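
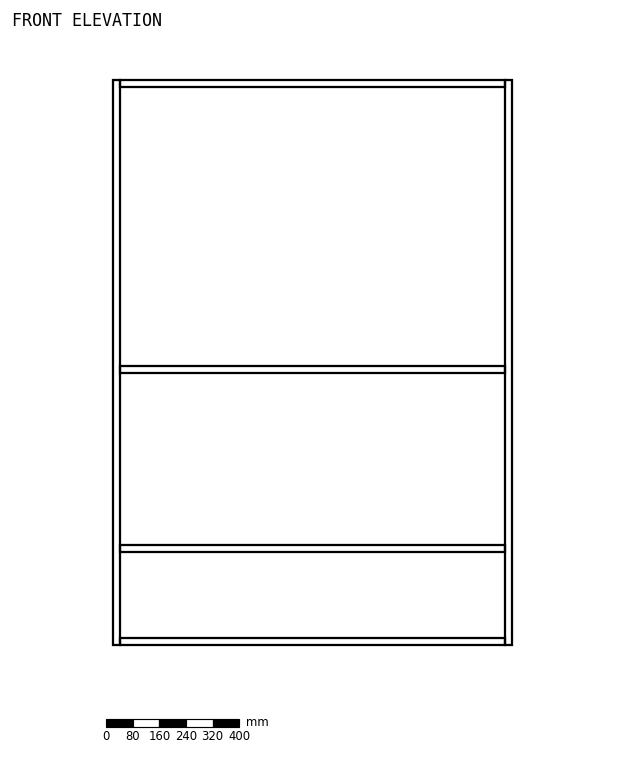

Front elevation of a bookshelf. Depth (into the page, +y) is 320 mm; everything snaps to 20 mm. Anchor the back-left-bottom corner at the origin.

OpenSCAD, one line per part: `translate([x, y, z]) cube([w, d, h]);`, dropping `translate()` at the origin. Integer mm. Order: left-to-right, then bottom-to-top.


cube([20, 320, 1700]);
translate([20, 0, 0]) cube([1160, 320, 20]);
translate([20, 0, 280]) cube([1160, 320, 20]);
translate([20, 0, 820]) cube([1160, 320, 20]);
translate([20, 0, 1680]) cube([1160, 320, 20]);
translate([1180, 0, 0]) cube([20, 320, 1700]);


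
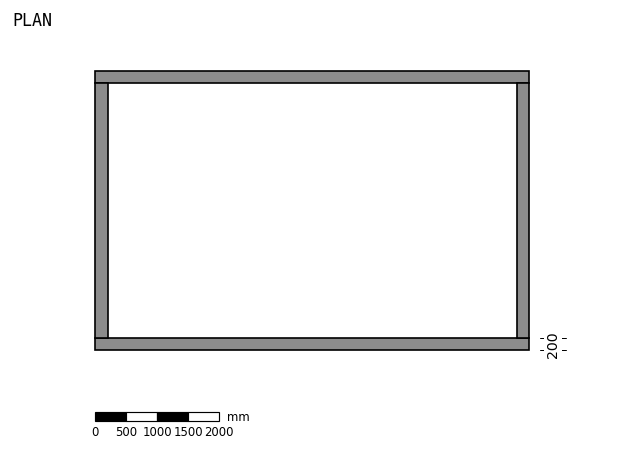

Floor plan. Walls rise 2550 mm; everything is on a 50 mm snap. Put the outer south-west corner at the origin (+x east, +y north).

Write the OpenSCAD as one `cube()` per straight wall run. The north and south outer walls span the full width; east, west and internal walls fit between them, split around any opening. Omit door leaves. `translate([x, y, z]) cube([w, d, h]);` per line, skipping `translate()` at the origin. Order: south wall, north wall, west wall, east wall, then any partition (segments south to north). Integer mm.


cube([7000, 200, 2550]);
translate([0, 4300, 0]) cube([7000, 200, 2550]);
translate([0, 200, 0]) cube([200, 4100, 2550]);
translate([6800, 200, 0]) cube([200, 4100, 2550]);


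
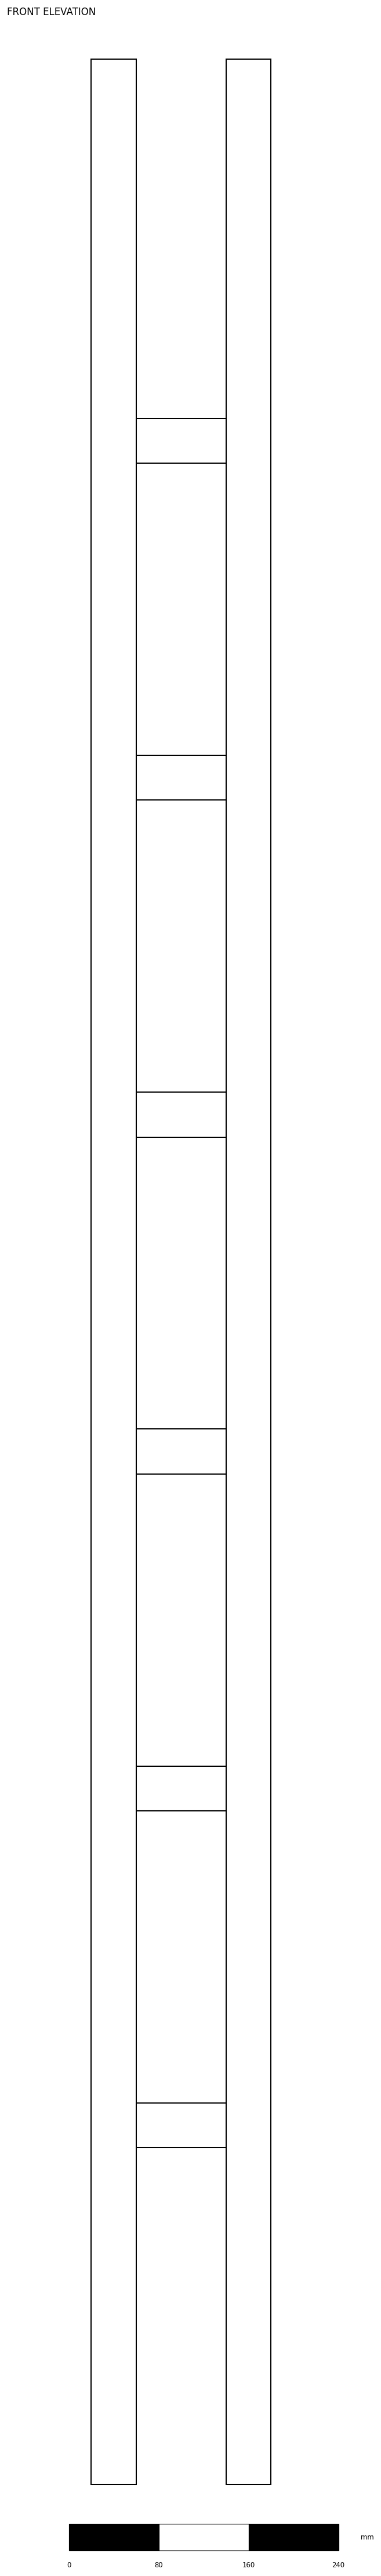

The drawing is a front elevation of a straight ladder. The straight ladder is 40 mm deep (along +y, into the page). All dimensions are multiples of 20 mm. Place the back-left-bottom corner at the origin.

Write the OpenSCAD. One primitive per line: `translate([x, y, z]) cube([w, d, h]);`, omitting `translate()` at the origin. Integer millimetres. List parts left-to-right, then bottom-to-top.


cube([40, 40, 2160]);
translate([40, 0, 300]) cube([80, 40, 40]);
translate([40, 0, 600]) cube([80, 40, 40]);
translate([40, 0, 900]) cube([80, 40, 40]);
translate([40, 0, 1200]) cube([80, 40, 40]);
translate([40, 0, 1500]) cube([80, 40, 40]);
translate([40, 0, 1800]) cube([80, 40, 40]);
translate([120, 0, 0]) cube([40, 40, 2160]);


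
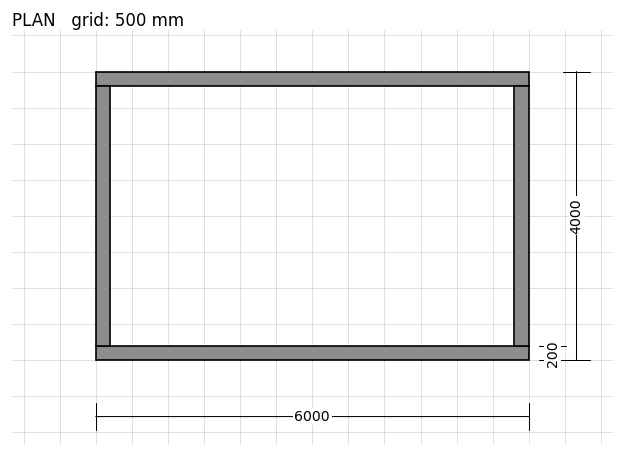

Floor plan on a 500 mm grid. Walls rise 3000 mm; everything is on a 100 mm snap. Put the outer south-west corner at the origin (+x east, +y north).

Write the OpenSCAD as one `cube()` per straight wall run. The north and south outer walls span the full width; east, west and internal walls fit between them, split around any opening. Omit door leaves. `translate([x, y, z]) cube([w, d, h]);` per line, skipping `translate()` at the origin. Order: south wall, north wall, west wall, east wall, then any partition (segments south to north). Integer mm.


cube([6000, 200, 3000]);
translate([0, 3800, 0]) cube([6000, 200, 3000]);
translate([0, 200, 0]) cube([200, 3600, 3000]);
translate([5800, 200, 0]) cube([200, 3600, 3000]);


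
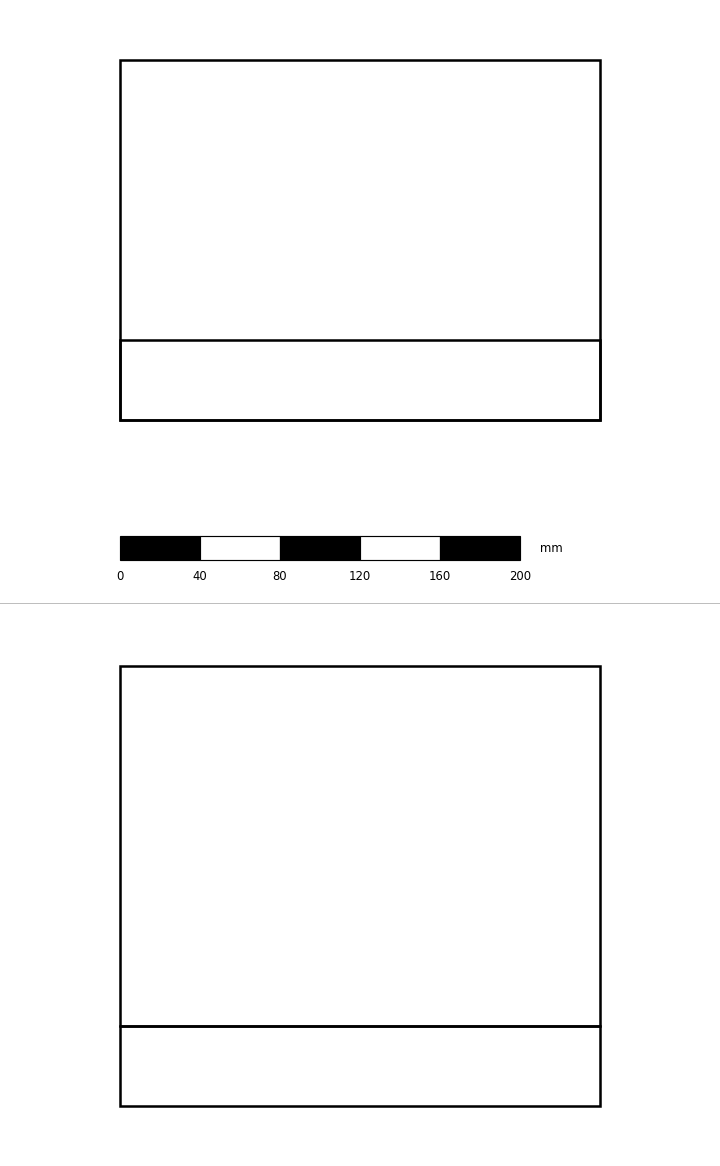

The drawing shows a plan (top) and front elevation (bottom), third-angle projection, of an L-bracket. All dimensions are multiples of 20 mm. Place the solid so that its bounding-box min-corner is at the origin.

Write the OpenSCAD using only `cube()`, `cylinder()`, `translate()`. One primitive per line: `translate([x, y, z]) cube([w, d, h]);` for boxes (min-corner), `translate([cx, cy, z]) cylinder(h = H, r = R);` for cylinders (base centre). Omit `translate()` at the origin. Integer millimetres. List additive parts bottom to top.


cube([240, 180, 40]);
translate([0, 0, 40]) cube([240, 40, 180]);


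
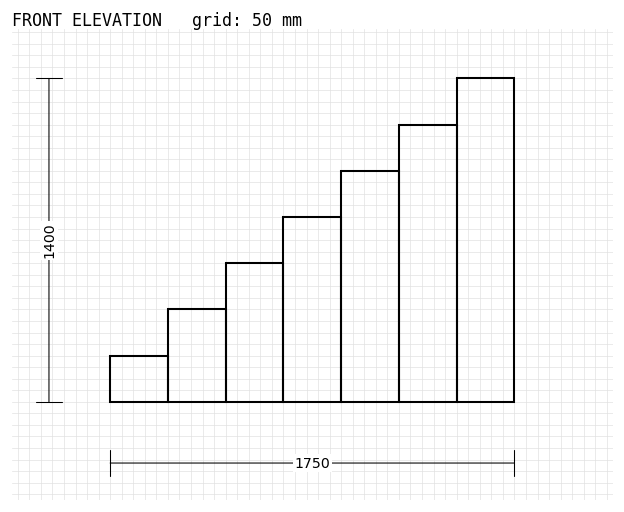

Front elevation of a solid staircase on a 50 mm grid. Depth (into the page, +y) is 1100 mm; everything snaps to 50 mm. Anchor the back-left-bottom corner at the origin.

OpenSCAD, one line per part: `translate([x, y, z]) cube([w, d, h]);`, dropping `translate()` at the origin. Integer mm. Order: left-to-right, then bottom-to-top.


cube([250, 1100, 200]);
translate([250, 0, 0]) cube([250, 1100, 400]);
translate([500, 0, 0]) cube([250, 1100, 600]);
translate([750, 0, 0]) cube([250, 1100, 800]);
translate([1000, 0, 0]) cube([250, 1100, 1000]);
translate([1250, 0, 0]) cube([250, 1100, 1200]);
translate([1500, 0, 0]) cube([250, 1100, 1400]);


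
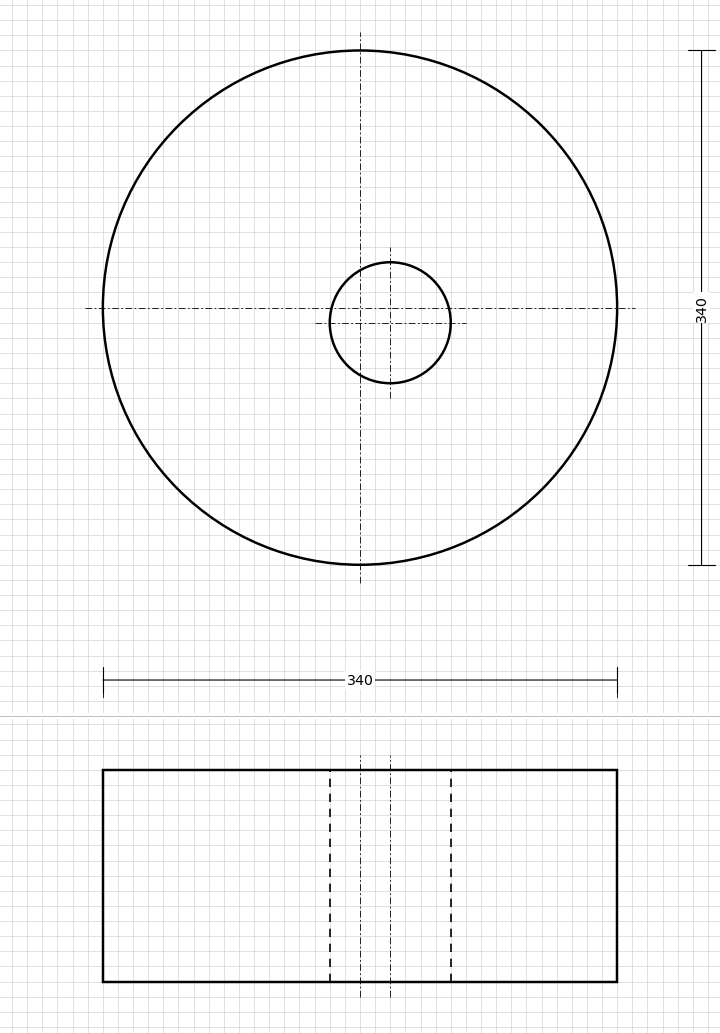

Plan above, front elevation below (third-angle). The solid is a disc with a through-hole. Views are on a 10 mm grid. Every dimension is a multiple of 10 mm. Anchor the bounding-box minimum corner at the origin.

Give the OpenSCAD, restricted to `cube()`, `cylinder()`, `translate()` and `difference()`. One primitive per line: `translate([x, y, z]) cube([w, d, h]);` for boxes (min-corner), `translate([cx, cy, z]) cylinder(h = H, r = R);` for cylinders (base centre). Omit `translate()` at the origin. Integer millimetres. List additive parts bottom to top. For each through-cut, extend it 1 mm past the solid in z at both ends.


difference() {
  translate([170, 170, 0]) cylinder(h = 140, r = 170);
  translate([190, 160, -1]) cylinder(h = 142, r = 40);
}


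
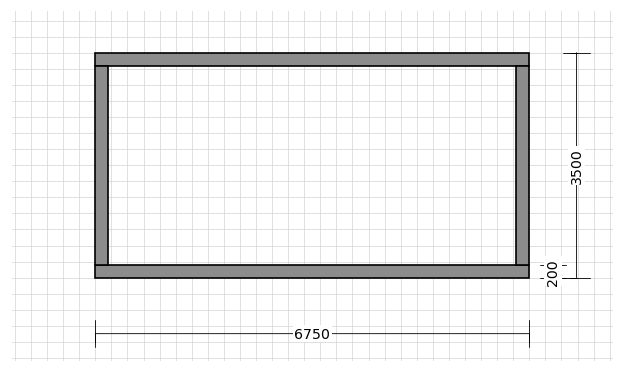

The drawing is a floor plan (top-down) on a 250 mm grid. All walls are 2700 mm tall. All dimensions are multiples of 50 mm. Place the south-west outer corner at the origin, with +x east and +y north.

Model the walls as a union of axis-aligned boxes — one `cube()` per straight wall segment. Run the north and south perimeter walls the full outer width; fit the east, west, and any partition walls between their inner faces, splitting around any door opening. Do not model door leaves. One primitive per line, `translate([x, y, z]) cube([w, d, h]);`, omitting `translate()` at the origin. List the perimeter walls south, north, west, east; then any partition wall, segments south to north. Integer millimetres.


cube([6750, 200, 2700]);
translate([0, 3300, 0]) cube([6750, 200, 2700]);
translate([0, 200, 0]) cube([200, 3100, 2700]);
translate([6550, 200, 0]) cube([200, 3100, 2700]);


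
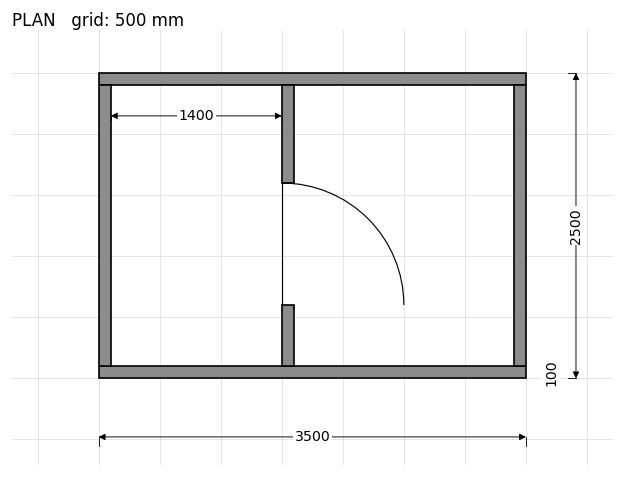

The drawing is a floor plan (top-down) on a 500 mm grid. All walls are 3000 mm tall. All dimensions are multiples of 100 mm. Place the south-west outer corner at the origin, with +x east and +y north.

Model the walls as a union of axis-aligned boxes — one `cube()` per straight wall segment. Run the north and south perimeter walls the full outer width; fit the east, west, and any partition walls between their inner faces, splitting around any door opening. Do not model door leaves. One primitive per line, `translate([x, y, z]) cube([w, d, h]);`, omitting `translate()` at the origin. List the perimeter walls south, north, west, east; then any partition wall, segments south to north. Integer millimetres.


cube([3500, 100, 3000]);
translate([0, 2400, 0]) cube([3500, 100, 3000]);
translate([0, 100, 0]) cube([100, 2300, 3000]);
translate([3400, 100, 0]) cube([100, 2300, 3000]);
translate([1500, 100, 0]) cube([100, 500, 3000]);
translate([1500, 1600, 0]) cube([100, 800, 3000]);


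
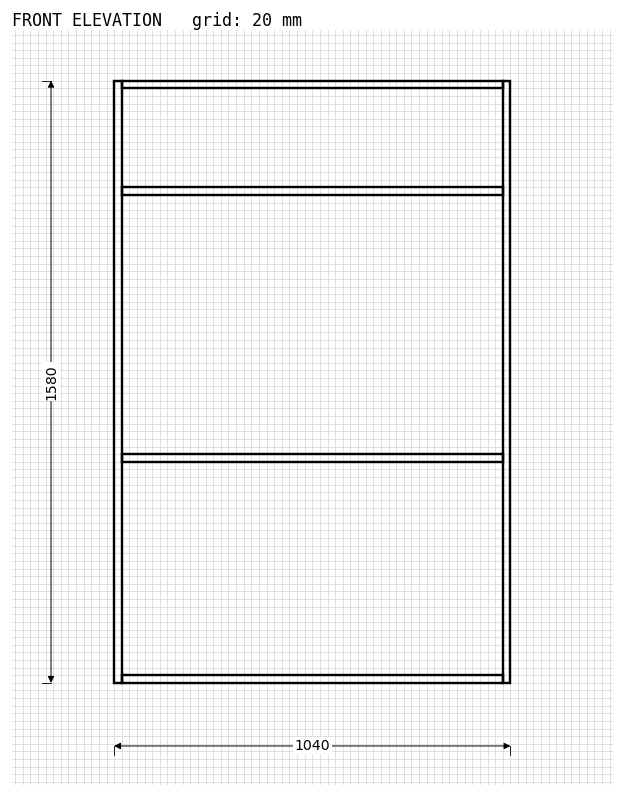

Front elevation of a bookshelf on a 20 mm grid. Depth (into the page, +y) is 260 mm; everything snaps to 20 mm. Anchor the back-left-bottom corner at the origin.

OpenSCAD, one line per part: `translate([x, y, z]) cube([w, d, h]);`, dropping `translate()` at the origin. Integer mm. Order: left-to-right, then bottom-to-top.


cube([20, 260, 1580]);
translate([20, 0, 0]) cube([1000, 260, 20]);
translate([20, 0, 580]) cube([1000, 260, 20]);
translate([20, 0, 1280]) cube([1000, 260, 20]);
translate([20, 0, 1560]) cube([1000, 260, 20]);
translate([1020, 0, 0]) cube([20, 260, 1580]);


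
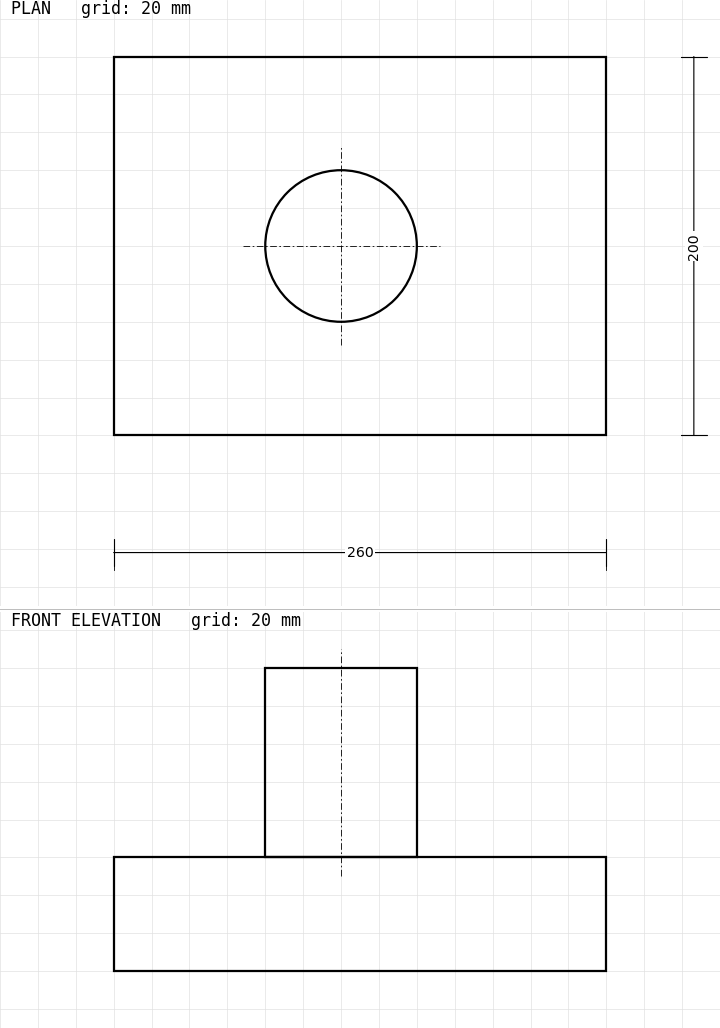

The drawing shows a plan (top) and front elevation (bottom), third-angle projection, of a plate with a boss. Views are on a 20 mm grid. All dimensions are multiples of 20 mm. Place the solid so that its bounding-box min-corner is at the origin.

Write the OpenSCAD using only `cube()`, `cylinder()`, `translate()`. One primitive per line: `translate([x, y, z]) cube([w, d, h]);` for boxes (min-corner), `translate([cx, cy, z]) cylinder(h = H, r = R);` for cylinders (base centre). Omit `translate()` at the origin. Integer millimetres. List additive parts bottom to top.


cube([260, 200, 60]);
translate([120, 100, 60]) cylinder(h = 100, r = 40);


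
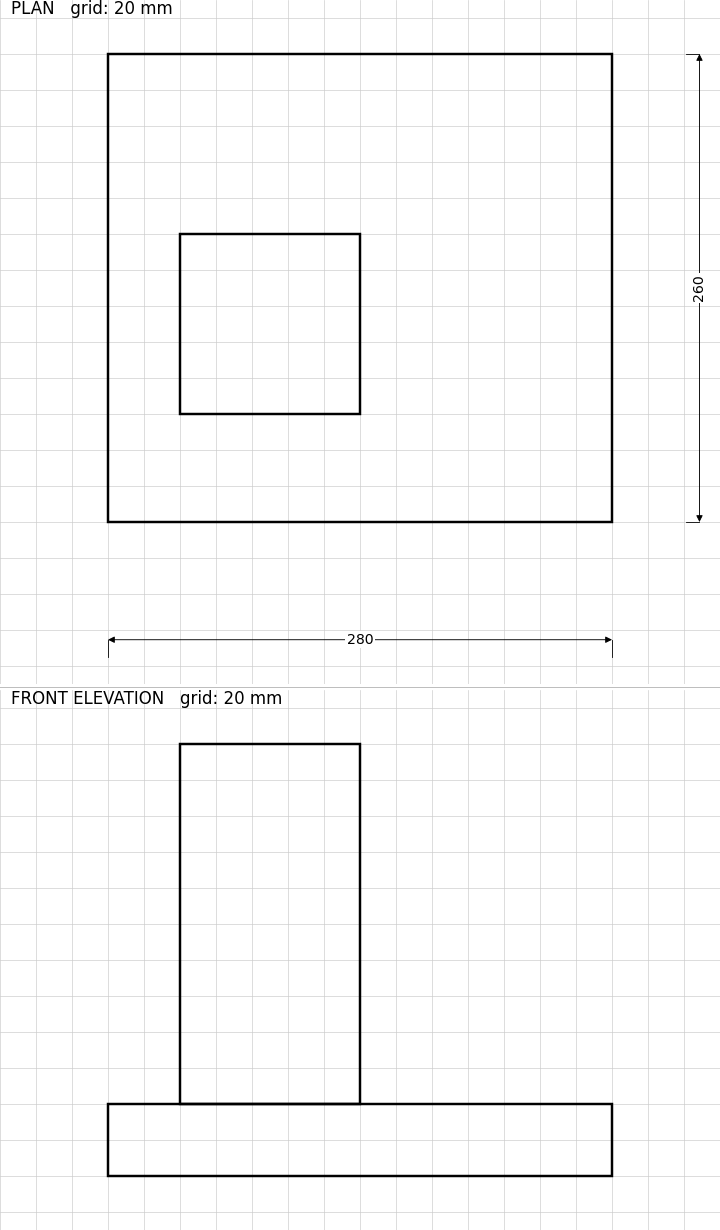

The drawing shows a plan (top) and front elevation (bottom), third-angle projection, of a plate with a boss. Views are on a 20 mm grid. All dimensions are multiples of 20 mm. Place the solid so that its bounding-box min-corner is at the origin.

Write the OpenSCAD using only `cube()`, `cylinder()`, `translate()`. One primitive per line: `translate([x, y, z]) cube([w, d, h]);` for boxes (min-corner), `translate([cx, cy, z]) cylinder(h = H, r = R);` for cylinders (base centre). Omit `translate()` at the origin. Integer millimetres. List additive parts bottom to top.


cube([280, 260, 40]);
translate([40, 60, 40]) cube([100, 100, 200]);


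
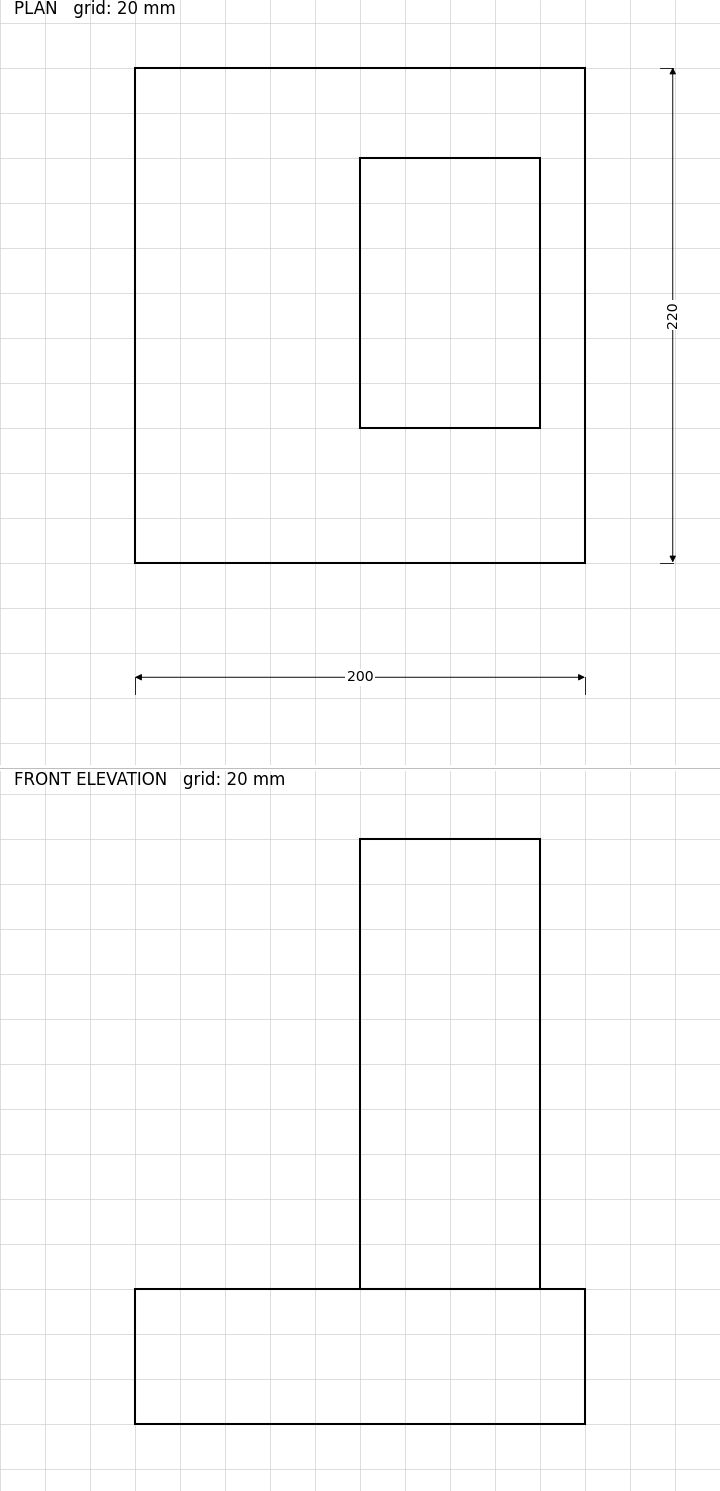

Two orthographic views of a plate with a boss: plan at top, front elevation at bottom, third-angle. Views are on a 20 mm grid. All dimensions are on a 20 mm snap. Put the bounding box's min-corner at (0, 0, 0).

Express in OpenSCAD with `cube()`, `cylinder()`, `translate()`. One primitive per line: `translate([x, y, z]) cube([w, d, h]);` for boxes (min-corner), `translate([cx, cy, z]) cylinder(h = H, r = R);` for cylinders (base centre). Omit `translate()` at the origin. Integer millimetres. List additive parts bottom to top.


cube([200, 220, 60]);
translate([100, 60, 60]) cube([80, 120, 200]);


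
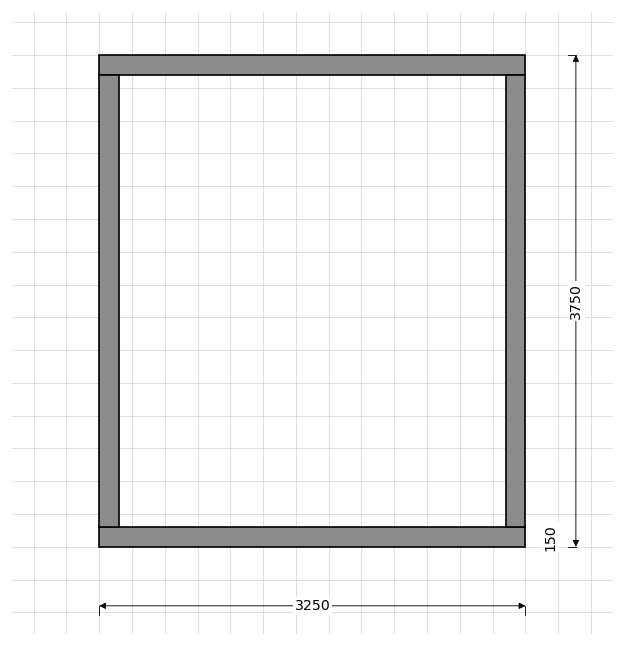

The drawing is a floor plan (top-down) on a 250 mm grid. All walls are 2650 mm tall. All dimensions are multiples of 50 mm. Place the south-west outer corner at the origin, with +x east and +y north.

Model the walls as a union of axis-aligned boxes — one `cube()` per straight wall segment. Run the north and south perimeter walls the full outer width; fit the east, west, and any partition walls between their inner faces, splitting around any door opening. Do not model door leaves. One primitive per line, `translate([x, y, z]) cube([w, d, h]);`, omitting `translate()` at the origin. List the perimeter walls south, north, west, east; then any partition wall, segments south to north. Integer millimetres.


cube([3250, 150, 2650]);
translate([0, 3600, 0]) cube([3250, 150, 2650]);
translate([0, 150, 0]) cube([150, 3450, 2650]);
translate([3100, 150, 0]) cube([150, 3450, 2650]);


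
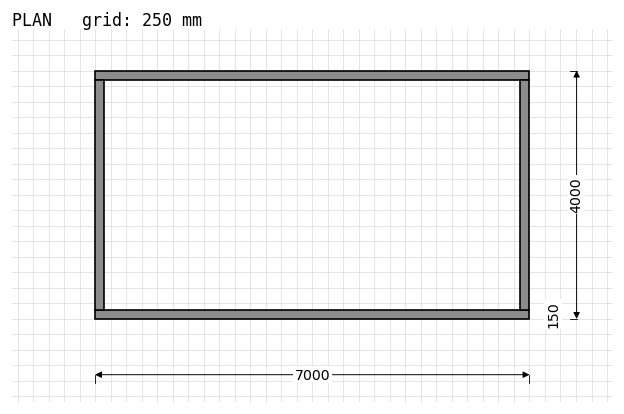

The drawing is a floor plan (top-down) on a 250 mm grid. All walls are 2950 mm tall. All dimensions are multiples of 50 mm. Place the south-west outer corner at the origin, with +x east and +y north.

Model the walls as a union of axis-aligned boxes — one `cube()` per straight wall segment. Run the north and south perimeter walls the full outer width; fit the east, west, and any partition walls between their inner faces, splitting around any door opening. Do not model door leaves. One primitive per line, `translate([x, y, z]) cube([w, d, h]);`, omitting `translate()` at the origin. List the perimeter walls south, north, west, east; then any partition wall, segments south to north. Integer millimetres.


cube([7000, 150, 2950]);
translate([0, 3850, 0]) cube([7000, 150, 2950]);
translate([0, 150, 0]) cube([150, 3700, 2950]);
translate([6850, 150, 0]) cube([150, 3700, 2950]);


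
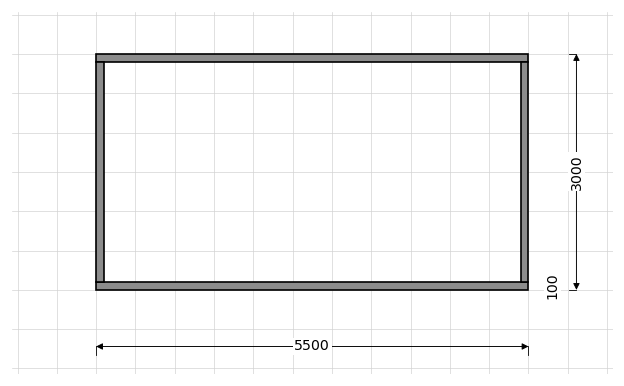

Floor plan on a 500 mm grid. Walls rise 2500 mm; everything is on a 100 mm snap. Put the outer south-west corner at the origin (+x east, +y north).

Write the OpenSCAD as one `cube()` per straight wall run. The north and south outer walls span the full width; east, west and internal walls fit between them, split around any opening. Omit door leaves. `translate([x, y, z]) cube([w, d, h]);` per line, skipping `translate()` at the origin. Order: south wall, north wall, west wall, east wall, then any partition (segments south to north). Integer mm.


cube([5500, 100, 2500]);
translate([0, 2900, 0]) cube([5500, 100, 2500]);
translate([0, 100, 0]) cube([100, 2800, 2500]);
translate([5400, 100, 0]) cube([100, 2800, 2500]);


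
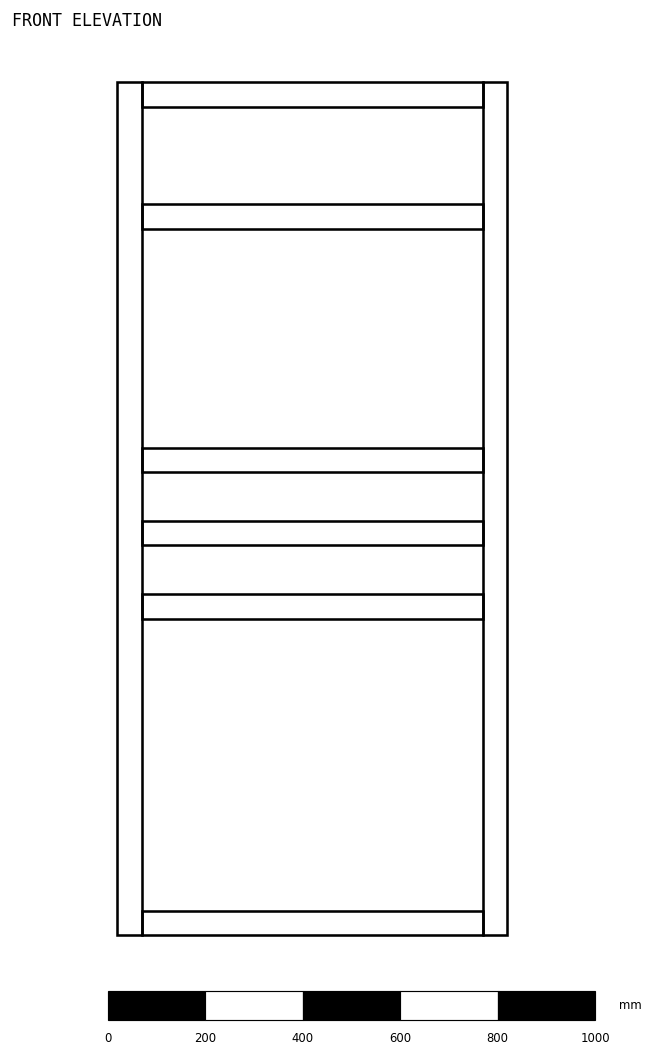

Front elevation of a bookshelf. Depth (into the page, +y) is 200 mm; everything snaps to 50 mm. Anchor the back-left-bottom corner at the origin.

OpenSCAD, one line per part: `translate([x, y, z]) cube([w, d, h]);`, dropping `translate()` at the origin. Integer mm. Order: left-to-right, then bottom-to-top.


cube([50, 200, 1750]);
translate([50, 0, 0]) cube([700, 200, 50]);
translate([50, 0, 650]) cube([700, 200, 50]);
translate([50, 0, 800]) cube([700, 200, 50]);
translate([50, 0, 950]) cube([700, 200, 50]);
translate([50, 0, 1450]) cube([700, 200, 50]);
translate([50, 0, 1700]) cube([700, 200, 50]);
translate([750, 0, 0]) cube([50, 200, 1750]);


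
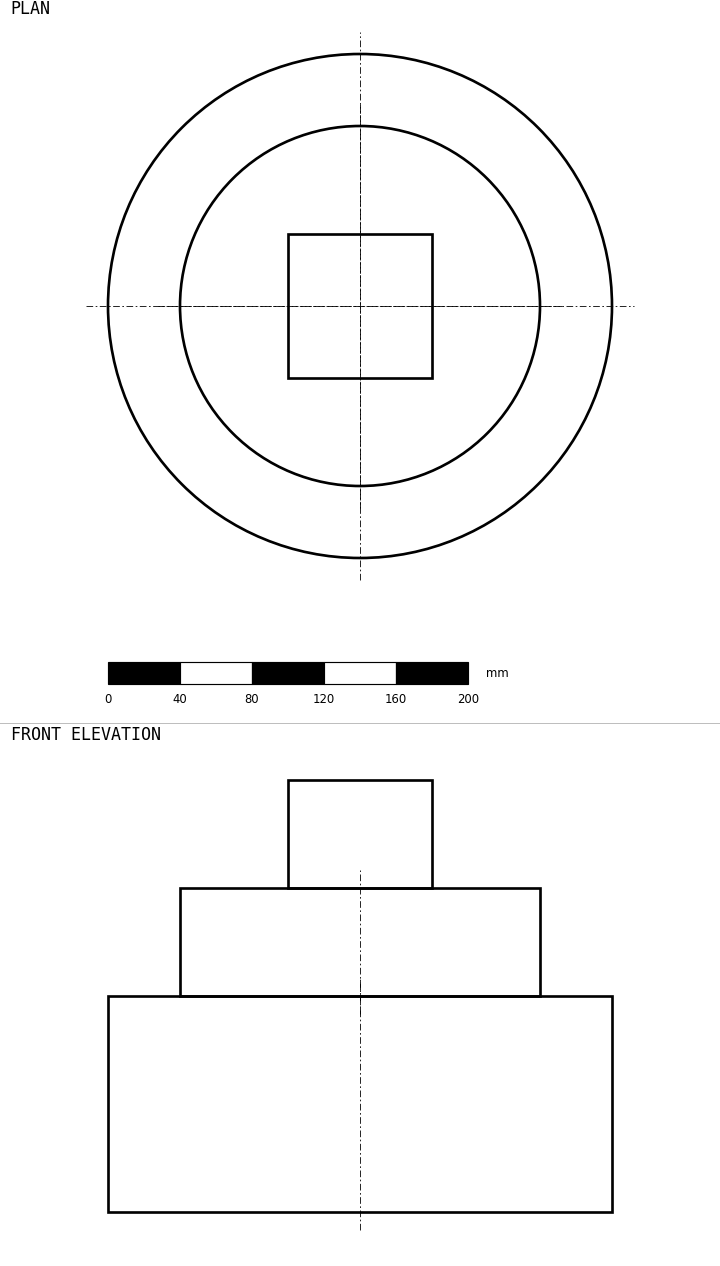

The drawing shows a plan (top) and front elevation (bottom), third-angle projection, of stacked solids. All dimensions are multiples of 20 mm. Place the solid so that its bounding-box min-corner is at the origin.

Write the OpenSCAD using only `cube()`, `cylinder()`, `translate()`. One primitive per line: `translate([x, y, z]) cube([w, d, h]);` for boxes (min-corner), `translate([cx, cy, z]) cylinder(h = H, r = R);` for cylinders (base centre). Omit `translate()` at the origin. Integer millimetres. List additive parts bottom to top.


translate([140, 140, 0]) cylinder(h = 120, r = 140);
translate([140, 140, 120]) cylinder(h = 60, r = 100);
translate([100, 100, 180]) cube([80, 80, 60]);


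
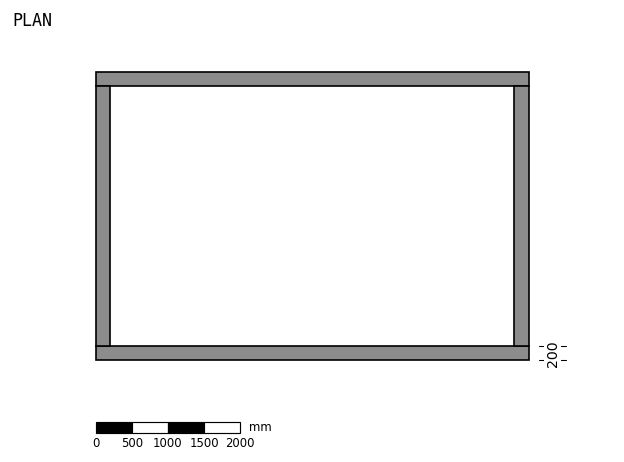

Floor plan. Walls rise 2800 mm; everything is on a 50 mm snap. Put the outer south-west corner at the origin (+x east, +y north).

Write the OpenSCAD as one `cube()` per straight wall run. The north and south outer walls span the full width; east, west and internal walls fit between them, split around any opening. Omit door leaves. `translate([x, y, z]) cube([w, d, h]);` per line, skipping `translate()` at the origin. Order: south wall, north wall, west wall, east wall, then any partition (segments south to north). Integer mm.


cube([6000, 200, 2800]);
translate([0, 3800, 0]) cube([6000, 200, 2800]);
translate([0, 200, 0]) cube([200, 3600, 2800]);
translate([5800, 200, 0]) cube([200, 3600, 2800]);


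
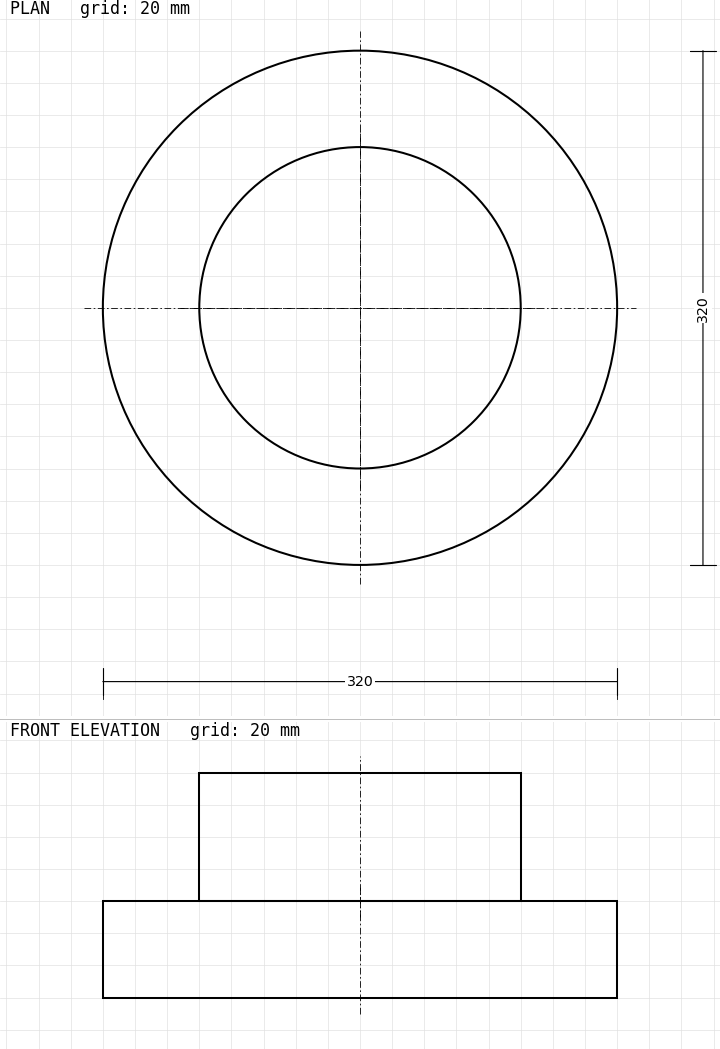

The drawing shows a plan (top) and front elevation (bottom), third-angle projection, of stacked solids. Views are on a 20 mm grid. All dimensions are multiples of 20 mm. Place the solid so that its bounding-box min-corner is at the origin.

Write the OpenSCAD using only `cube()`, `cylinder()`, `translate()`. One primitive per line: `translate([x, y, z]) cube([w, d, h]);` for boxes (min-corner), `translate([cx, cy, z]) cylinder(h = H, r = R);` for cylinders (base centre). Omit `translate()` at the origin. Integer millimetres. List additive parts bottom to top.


translate([160, 160, 0]) cylinder(h = 60, r = 160);
translate([160, 160, 60]) cylinder(h = 80, r = 100);


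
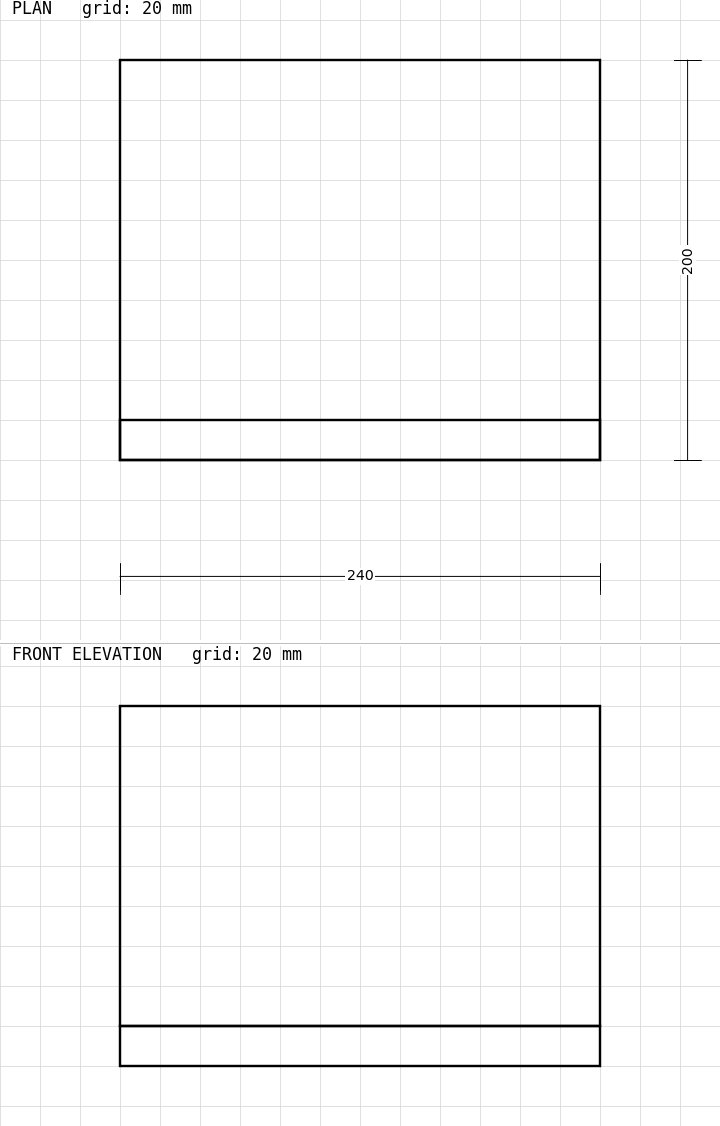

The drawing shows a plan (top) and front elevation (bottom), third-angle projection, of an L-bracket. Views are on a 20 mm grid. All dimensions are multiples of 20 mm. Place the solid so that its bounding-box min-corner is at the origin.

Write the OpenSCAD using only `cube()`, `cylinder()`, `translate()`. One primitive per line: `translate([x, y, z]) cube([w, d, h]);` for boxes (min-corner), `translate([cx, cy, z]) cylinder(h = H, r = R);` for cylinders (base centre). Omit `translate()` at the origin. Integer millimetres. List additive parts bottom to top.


cube([240, 200, 20]);
translate([0, 0, 20]) cube([240, 20, 160]);


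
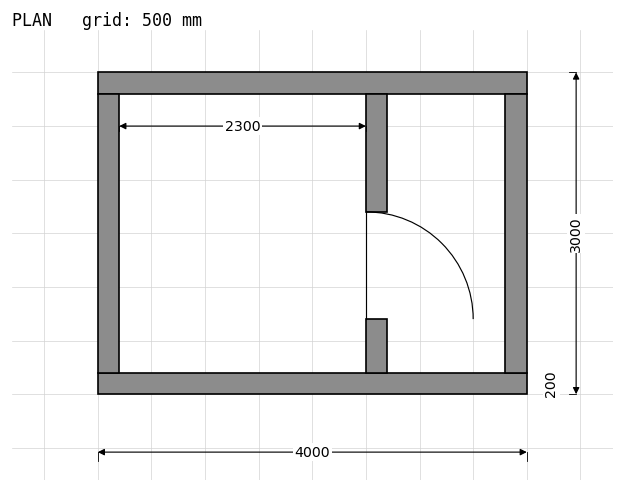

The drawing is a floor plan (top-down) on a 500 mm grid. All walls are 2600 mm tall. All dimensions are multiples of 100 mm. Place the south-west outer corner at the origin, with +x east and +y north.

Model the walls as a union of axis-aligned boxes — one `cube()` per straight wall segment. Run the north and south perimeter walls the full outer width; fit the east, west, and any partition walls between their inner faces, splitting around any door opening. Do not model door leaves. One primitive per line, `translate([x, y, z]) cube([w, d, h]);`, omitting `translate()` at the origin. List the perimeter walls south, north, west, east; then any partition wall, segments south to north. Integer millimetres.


cube([4000, 200, 2600]);
translate([0, 2800, 0]) cube([4000, 200, 2600]);
translate([0, 200, 0]) cube([200, 2600, 2600]);
translate([3800, 200, 0]) cube([200, 2600, 2600]);
translate([2500, 200, 0]) cube([200, 500, 2600]);
translate([2500, 1700, 0]) cube([200, 1100, 2600]);


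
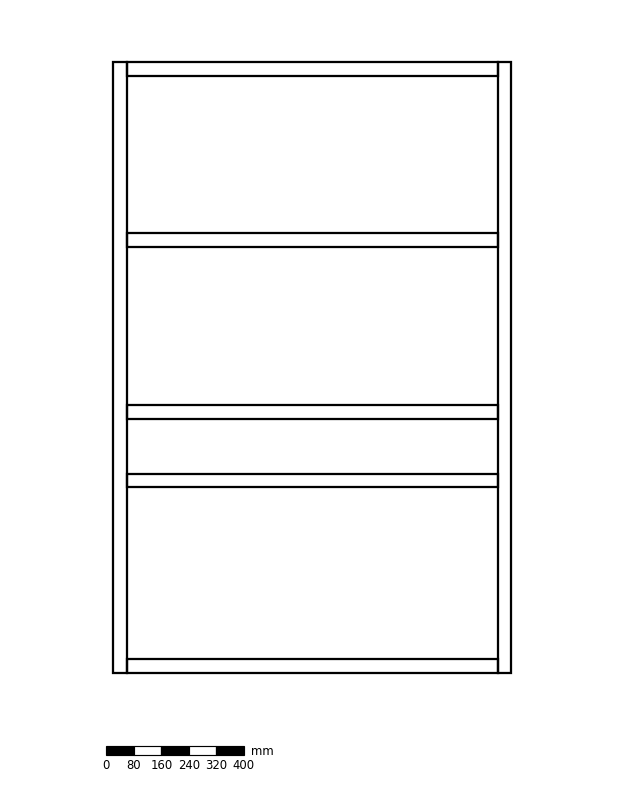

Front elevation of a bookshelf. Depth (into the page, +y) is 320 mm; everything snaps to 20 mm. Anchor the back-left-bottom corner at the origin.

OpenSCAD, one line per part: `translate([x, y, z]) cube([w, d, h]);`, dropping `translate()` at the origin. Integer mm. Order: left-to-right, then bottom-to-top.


cube([40, 320, 1780]);
translate([40, 0, 0]) cube([1080, 320, 40]);
translate([40, 0, 540]) cube([1080, 320, 40]);
translate([40, 0, 740]) cube([1080, 320, 40]);
translate([40, 0, 1240]) cube([1080, 320, 40]);
translate([40, 0, 1740]) cube([1080, 320, 40]);
translate([1120, 0, 0]) cube([40, 320, 1780]);


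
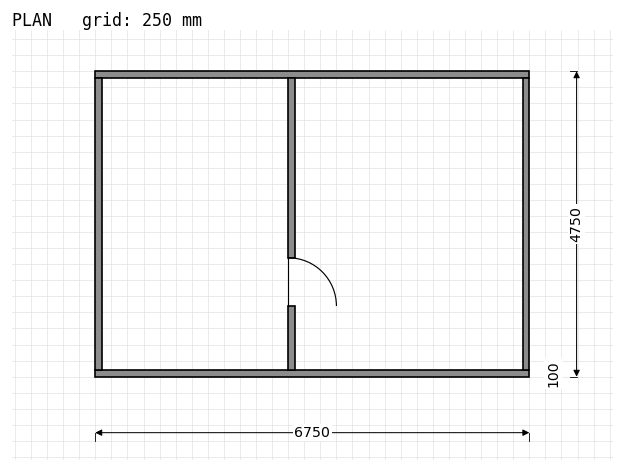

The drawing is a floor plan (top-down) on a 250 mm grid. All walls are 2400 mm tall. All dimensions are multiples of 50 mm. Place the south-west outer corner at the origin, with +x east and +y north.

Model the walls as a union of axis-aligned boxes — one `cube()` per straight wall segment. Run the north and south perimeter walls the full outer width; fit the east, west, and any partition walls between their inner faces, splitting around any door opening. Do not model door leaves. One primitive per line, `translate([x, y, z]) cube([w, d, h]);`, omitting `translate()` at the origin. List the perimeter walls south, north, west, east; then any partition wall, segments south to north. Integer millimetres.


cube([6750, 100, 2400]);
translate([0, 4650, 0]) cube([6750, 100, 2400]);
translate([0, 100, 0]) cube([100, 4550, 2400]);
translate([6650, 100, 0]) cube([100, 4550, 2400]);
translate([3000, 100, 0]) cube([100, 1000, 2400]);
translate([3000, 1850, 0]) cube([100, 2800, 2400]);


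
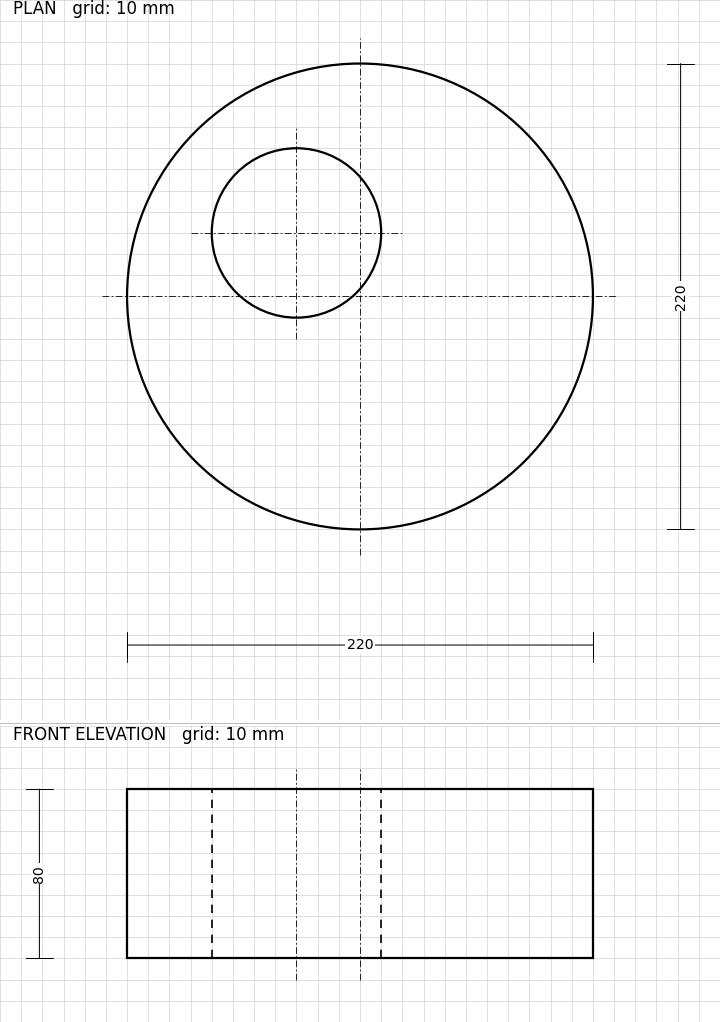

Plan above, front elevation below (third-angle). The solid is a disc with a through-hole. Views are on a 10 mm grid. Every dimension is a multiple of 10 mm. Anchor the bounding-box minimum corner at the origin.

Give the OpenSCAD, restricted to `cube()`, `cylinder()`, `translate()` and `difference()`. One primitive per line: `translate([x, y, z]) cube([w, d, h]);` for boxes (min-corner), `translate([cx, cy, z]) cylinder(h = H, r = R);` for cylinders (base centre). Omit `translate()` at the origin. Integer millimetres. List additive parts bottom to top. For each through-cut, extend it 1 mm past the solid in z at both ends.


difference() {
  translate([110, 110, 0]) cylinder(h = 80, r = 110);
  translate([80, 140, -1]) cylinder(h = 82, r = 40);
}


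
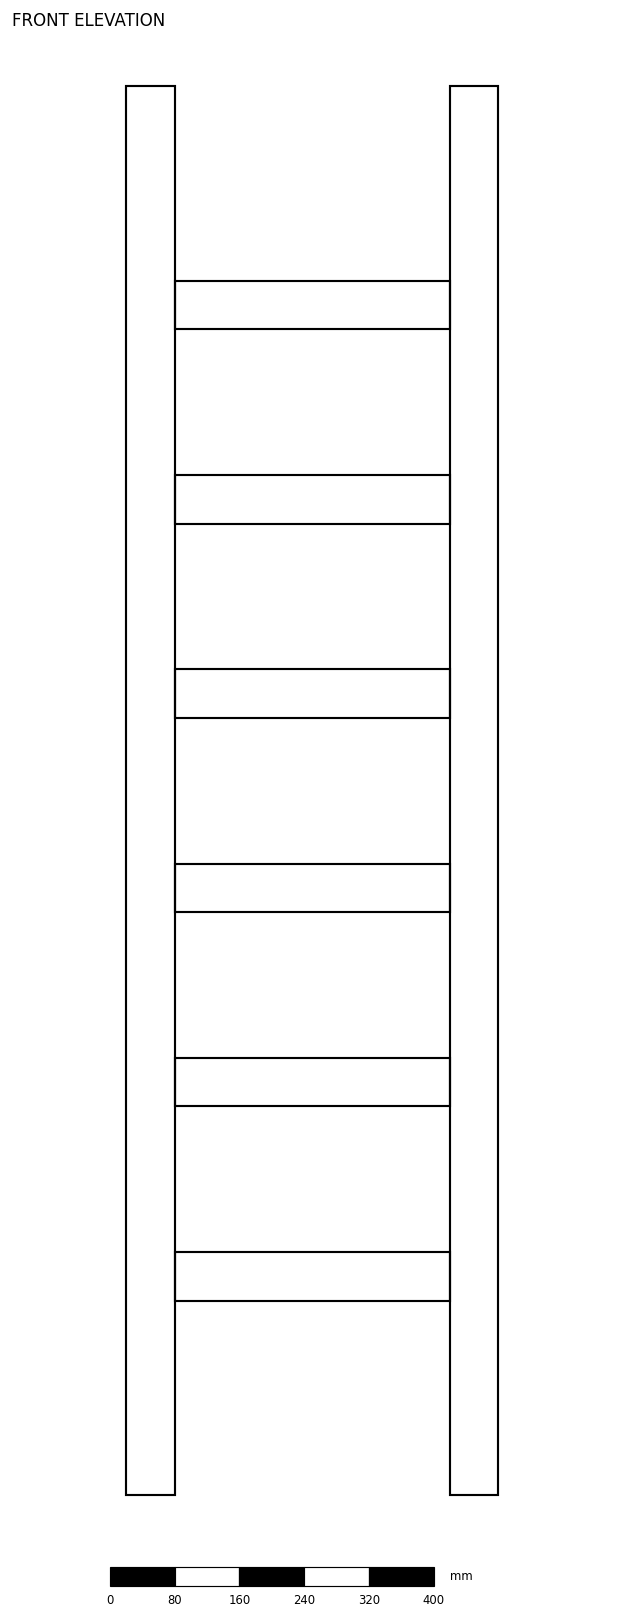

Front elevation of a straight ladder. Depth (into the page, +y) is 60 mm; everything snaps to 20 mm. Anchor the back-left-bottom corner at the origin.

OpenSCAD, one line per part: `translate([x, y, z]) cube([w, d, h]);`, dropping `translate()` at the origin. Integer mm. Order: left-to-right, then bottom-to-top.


cube([60, 60, 1740]);
translate([60, 0, 240]) cube([340, 60, 60]);
translate([60, 0, 480]) cube([340, 60, 60]);
translate([60, 0, 720]) cube([340, 60, 60]);
translate([60, 0, 960]) cube([340, 60, 60]);
translate([60, 0, 1200]) cube([340, 60, 60]);
translate([60, 0, 1440]) cube([340, 60, 60]);
translate([400, 0, 0]) cube([60, 60, 1740]);


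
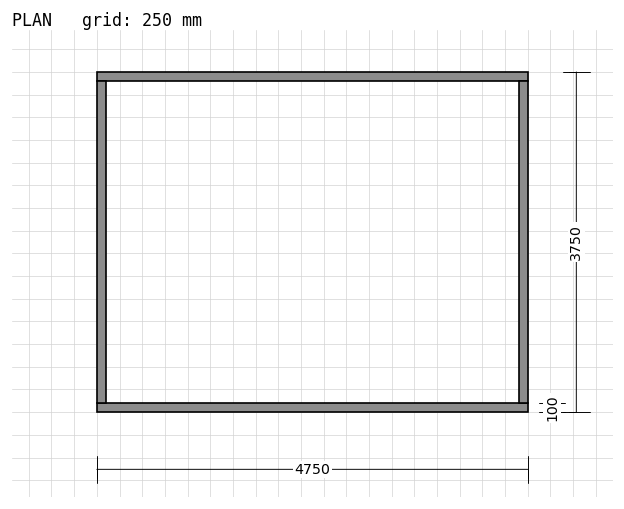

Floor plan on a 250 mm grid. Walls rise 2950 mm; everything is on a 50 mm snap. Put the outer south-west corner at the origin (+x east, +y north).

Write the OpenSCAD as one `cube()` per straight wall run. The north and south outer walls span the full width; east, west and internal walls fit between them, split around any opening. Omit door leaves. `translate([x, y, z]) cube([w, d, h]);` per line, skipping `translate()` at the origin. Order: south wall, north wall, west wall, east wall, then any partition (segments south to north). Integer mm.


cube([4750, 100, 2950]);
translate([0, 3650, 0]) cube([4750, 100, 2950]);
translate([0, 100, 0]) cube([100, 3550, 2950]);
translate([4650, 100, 0]) cube([100, 3550, 2950]);


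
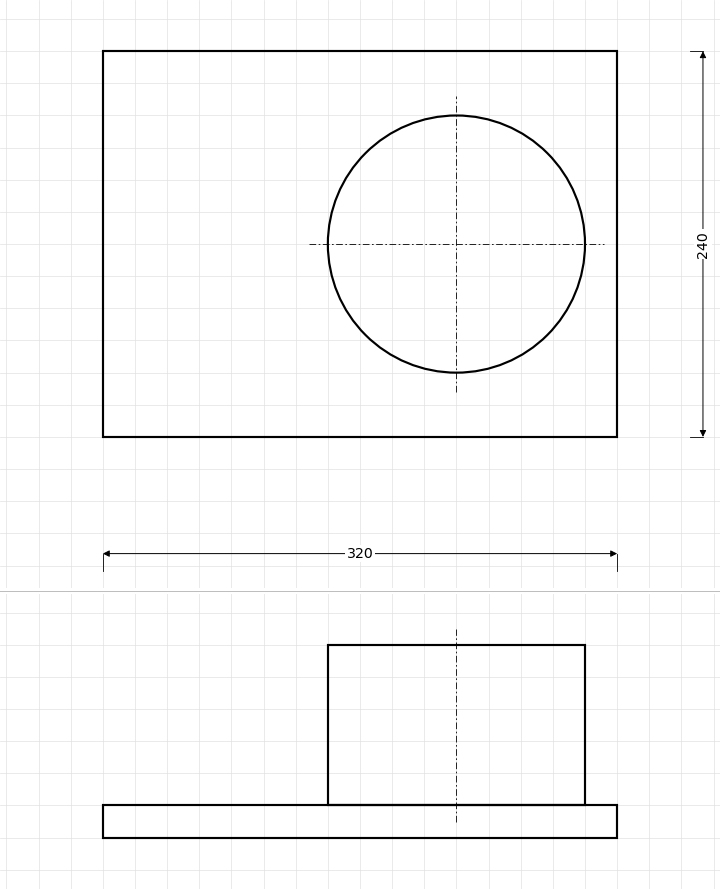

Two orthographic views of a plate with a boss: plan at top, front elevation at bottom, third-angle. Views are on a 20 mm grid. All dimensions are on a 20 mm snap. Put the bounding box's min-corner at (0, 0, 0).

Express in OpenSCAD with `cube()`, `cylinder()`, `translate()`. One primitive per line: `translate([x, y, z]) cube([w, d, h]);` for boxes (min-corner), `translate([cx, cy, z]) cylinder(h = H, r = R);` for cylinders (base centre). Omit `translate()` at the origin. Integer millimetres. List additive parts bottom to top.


cube([320, 240, 20]);
translate([220, 120, 20]) cylinder(h = 100, r = 80);


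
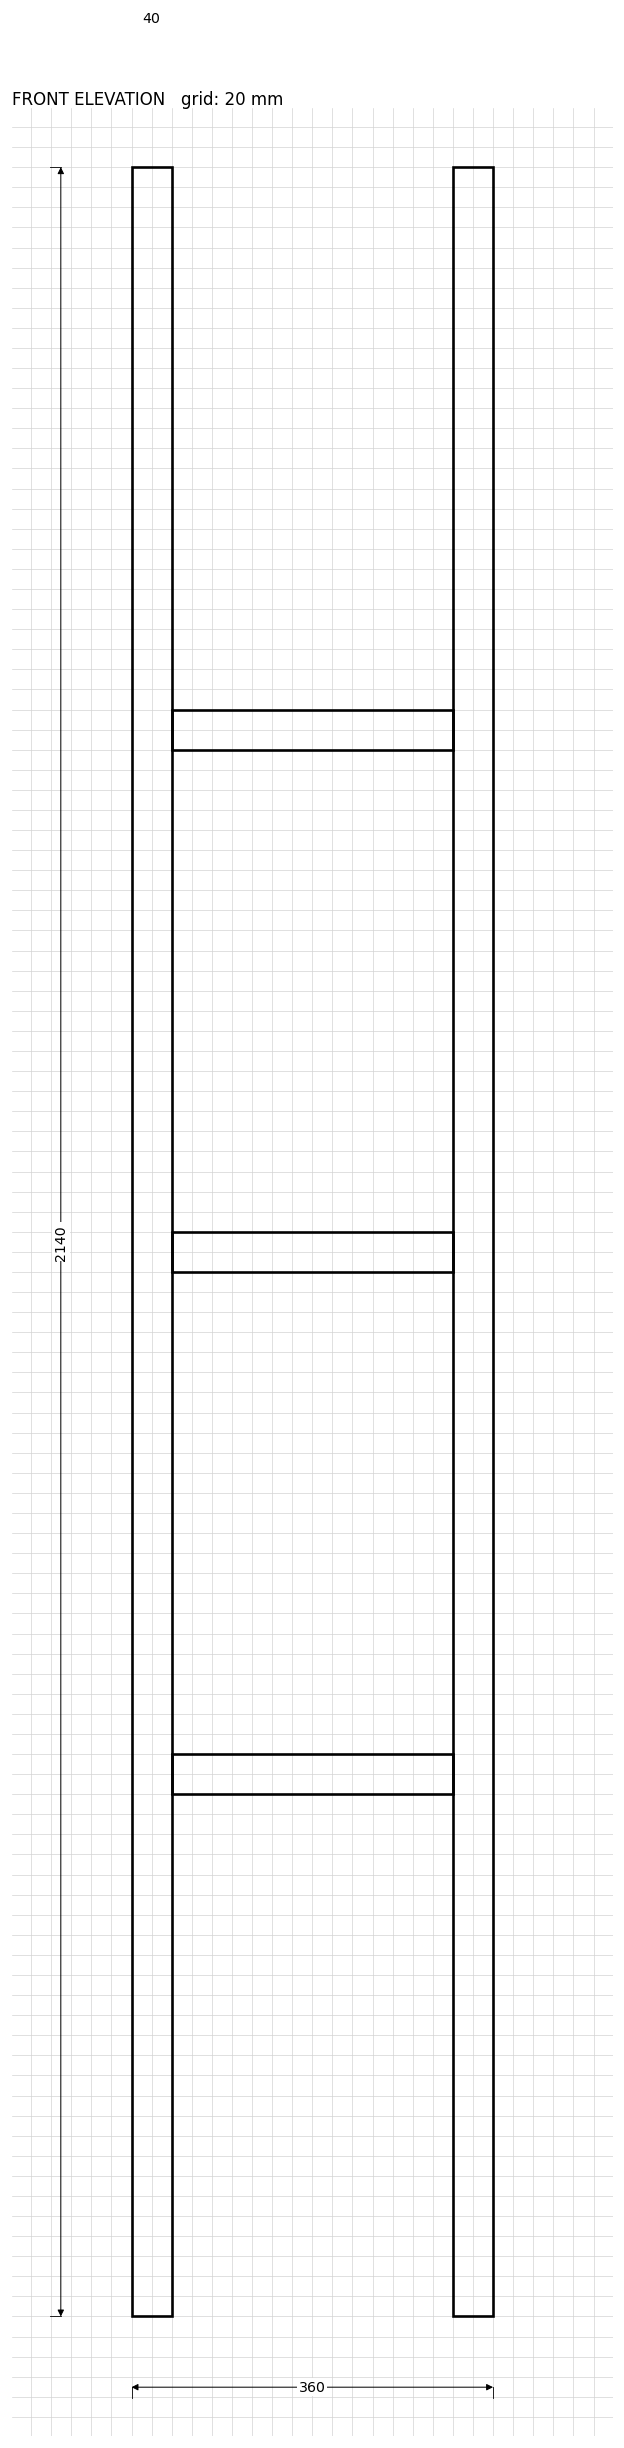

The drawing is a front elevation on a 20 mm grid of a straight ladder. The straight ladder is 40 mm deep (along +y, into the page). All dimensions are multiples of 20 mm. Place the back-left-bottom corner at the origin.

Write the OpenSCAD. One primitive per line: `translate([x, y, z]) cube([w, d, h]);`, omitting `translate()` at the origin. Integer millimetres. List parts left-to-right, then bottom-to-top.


cube([40, 40, 2140]);
translate([40, 0, 520]) cube([280, 40, 40]);
translate([40, 0, 1040]) cube([280, 40, 40]);
translate([40, 0, 1560]) cube([280, 40, 40]);
translate([320, 0, 0]) cube([40, 40, 2140]);


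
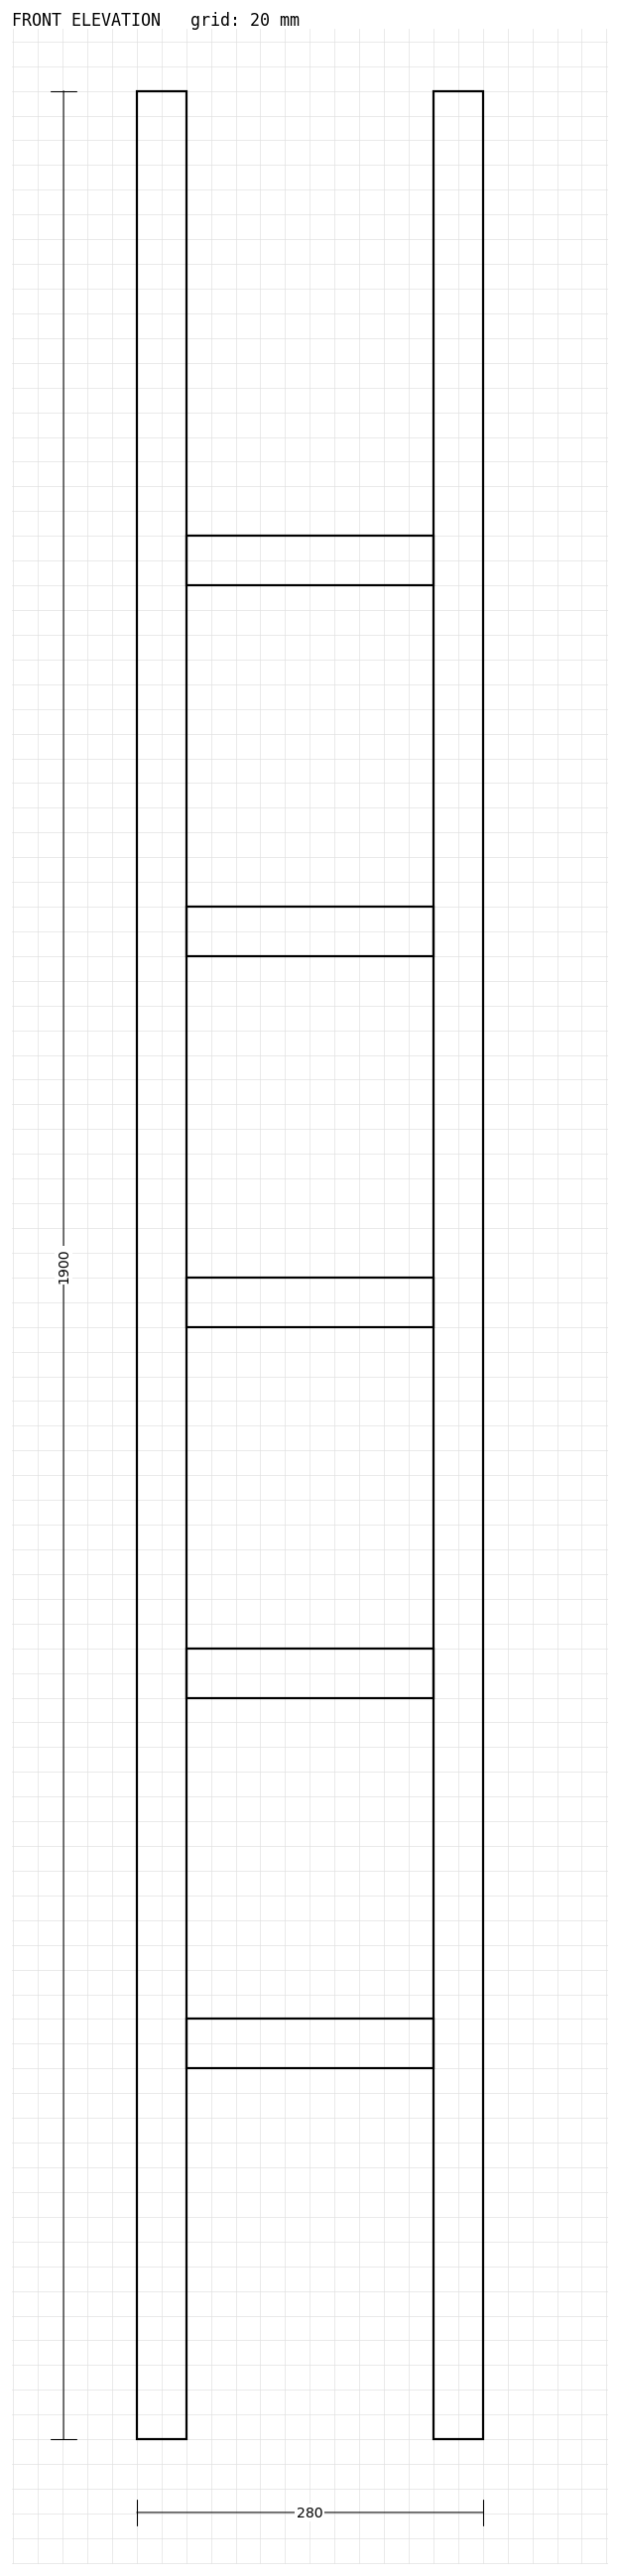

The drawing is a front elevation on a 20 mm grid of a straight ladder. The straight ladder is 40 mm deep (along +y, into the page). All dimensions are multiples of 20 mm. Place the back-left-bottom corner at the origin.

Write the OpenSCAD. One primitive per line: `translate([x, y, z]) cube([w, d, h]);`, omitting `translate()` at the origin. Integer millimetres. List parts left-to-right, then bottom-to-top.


cube([40, 40, 1900]);
translate([40, 0, 300]) cube([200, 40, 40]);
translate([40, 0, 600]) cube([200, 40, 40]);
translate([40, 0, 900]) cube([200, 40, 40]);
translate([40, 0, 1200]) cube([200, 40, 40]);
translate([40, 0, 1500]) cube([200, 40, 40]);
translate([240, 0, 0]) cube([40, 40, 1900]);


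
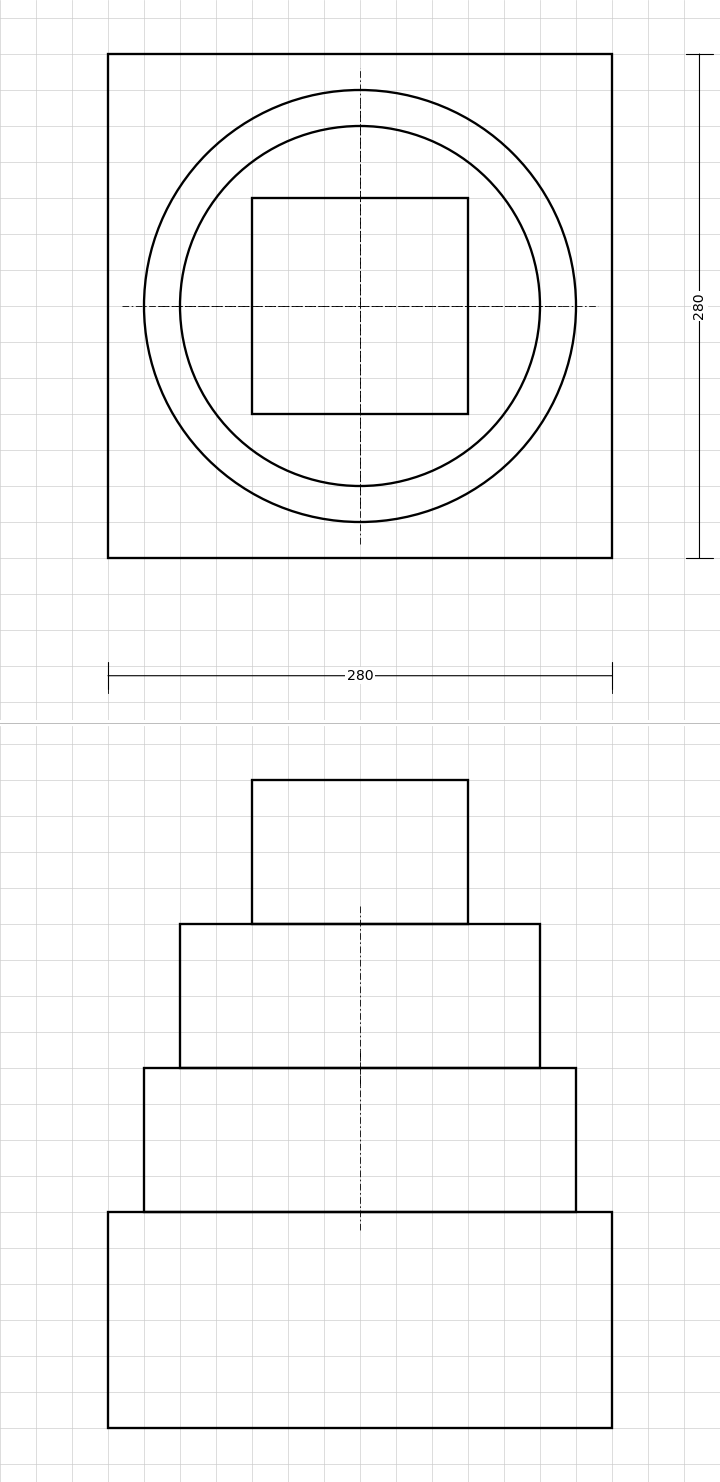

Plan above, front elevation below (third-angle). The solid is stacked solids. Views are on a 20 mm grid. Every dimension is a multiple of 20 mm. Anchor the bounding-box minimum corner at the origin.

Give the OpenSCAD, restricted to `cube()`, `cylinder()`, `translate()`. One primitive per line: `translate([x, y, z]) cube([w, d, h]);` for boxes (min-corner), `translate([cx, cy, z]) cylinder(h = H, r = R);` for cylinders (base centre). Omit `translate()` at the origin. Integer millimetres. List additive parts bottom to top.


cube([280, 280, 120]);
translate([140, 140, 120]) cylinder(h = 80, r = 120);
translate([140, 140, 200]) cylinder(h = 80, r = 100);
translate([80, 80, 280]) cube([120, 120, 80]);


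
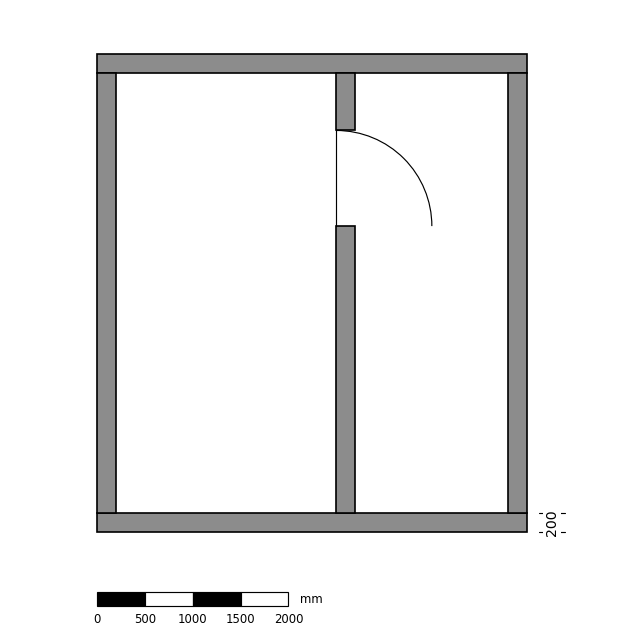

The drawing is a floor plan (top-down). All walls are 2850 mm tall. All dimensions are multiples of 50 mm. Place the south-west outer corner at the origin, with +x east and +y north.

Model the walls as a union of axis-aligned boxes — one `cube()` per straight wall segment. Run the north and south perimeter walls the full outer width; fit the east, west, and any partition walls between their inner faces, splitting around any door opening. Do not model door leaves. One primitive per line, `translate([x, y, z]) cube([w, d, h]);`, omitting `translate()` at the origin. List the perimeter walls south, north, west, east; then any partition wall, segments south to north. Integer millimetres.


cube([4500, 200, 2850]);
translate([0, 4800, 0]) cube([4500, 200, 2850]);
translate([0, 200, 0]) cube([200, 4600, 2850]);
translate([4300, 200, 0]) cube([200, 4600, 2850]);
translate([2500, 200, 0]) cube([200, 3000, 2850]);
translate([2500, 4200, 0]) cube([200, 600, 2850]);


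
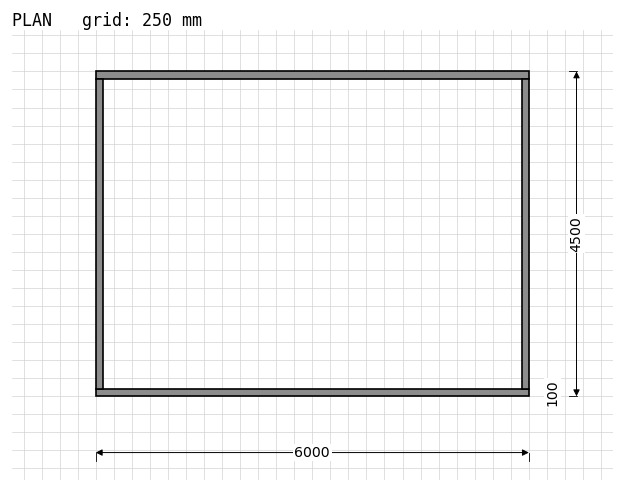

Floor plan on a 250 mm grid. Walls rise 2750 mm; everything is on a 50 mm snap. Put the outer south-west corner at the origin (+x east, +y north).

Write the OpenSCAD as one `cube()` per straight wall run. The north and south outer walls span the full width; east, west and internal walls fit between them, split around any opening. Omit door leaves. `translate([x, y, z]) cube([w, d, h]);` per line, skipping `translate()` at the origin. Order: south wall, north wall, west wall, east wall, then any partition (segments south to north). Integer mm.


cube([6000, 100, 2750]);
translate([0, 4400, 0]) cube([6000, 100, 2750]);
translate([0, 100, 0]) cube([100, 4300, 2750]);
translate([5900, 100, 0]) cube([100, 4300, 2750]);


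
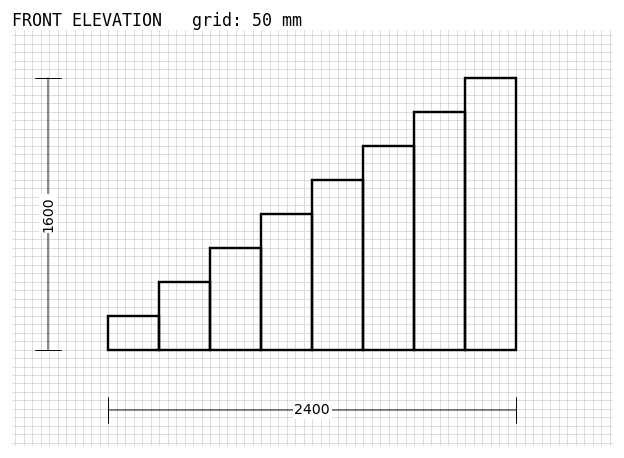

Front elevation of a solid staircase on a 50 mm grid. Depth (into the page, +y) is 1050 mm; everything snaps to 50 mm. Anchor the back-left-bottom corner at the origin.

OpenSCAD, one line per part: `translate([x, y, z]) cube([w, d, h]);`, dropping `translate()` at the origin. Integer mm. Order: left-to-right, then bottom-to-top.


cube([300, 1050, 200]);
translate([300, 0, 0]) cube([300, 1050, 400]);
translate([600, 0, 0]) cube([300, 1050, 600]);
translate([900, 0, 0]) cube([300, 1050, 800]);
translate([1200, 0, 0]) cube([300, 1050, 1000]);
translate([1500, 0, 0]) cube([300, 1050, 1200]);
translate([1800, 0, 0]) cube([300, 1050, 1400]);
translate([2100, 0, 0]) cube([300, 1050, 1600]);


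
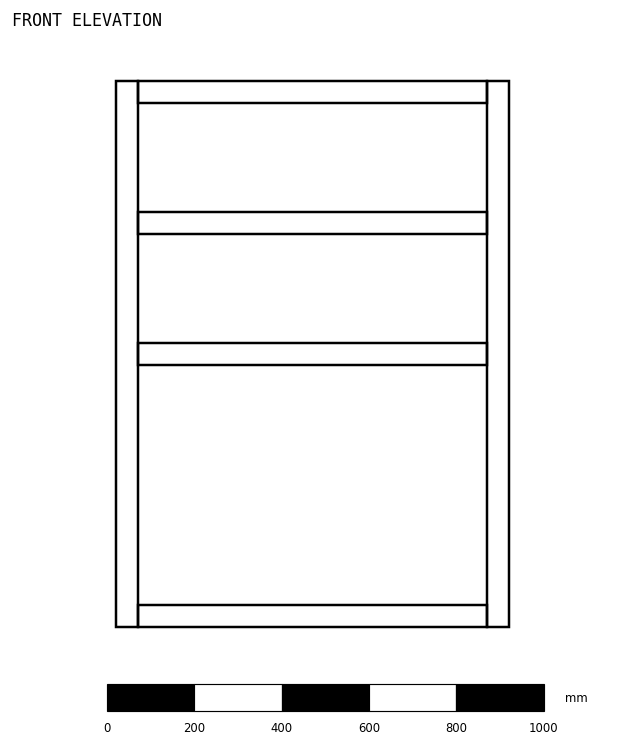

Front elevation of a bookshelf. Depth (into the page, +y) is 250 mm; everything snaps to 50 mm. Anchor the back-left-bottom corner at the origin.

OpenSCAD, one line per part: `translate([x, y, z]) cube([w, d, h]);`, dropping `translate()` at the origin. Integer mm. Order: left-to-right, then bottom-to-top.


cube([50, 250, 1250]);
translate([50, 0, 0]) cube([800, 250, 50]);
translate([50, 0, 600]) cube([800, 250, 50]);
translate([50, 0, 900]) cube([800, 250, 50]);
translate([50, 0, 1200]) cube([800, 250, 50]);
translate([850, 0, 0]) cube([50, 250, 1250]);


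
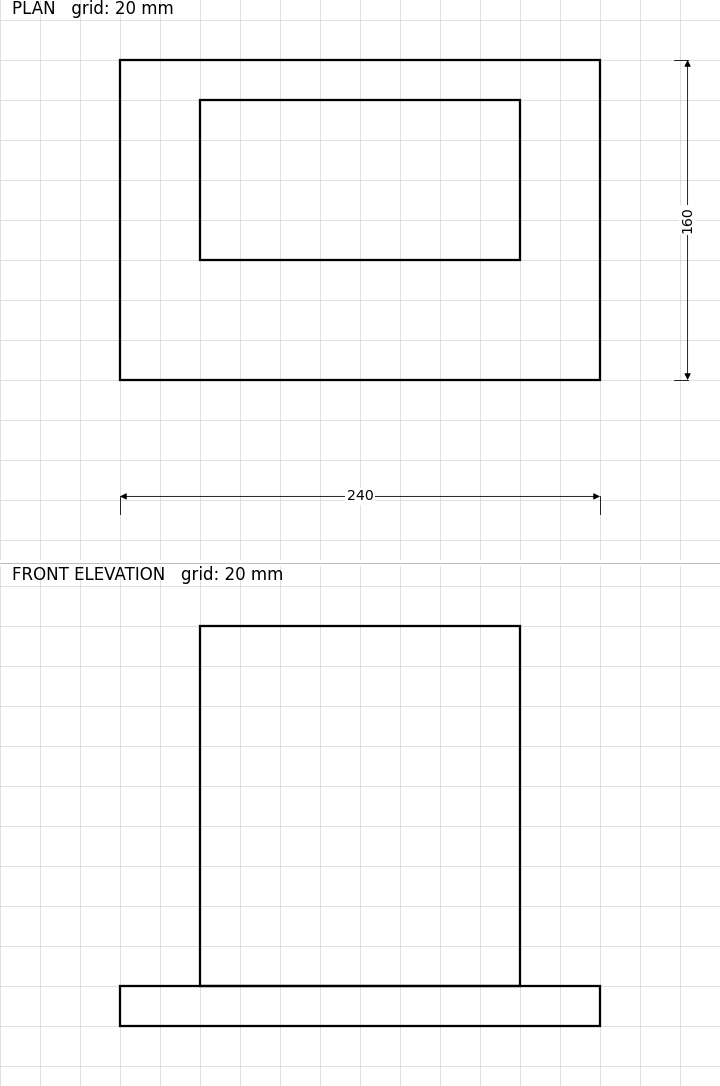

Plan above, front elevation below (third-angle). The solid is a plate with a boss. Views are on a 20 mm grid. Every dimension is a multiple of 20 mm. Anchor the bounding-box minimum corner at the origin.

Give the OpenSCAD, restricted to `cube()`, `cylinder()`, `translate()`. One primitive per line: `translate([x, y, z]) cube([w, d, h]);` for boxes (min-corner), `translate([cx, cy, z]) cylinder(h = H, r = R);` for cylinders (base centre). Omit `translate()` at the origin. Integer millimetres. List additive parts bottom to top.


cube([240, 160, 20]);
translate([40, 60, 20]) cube([160, 80, 180]);
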